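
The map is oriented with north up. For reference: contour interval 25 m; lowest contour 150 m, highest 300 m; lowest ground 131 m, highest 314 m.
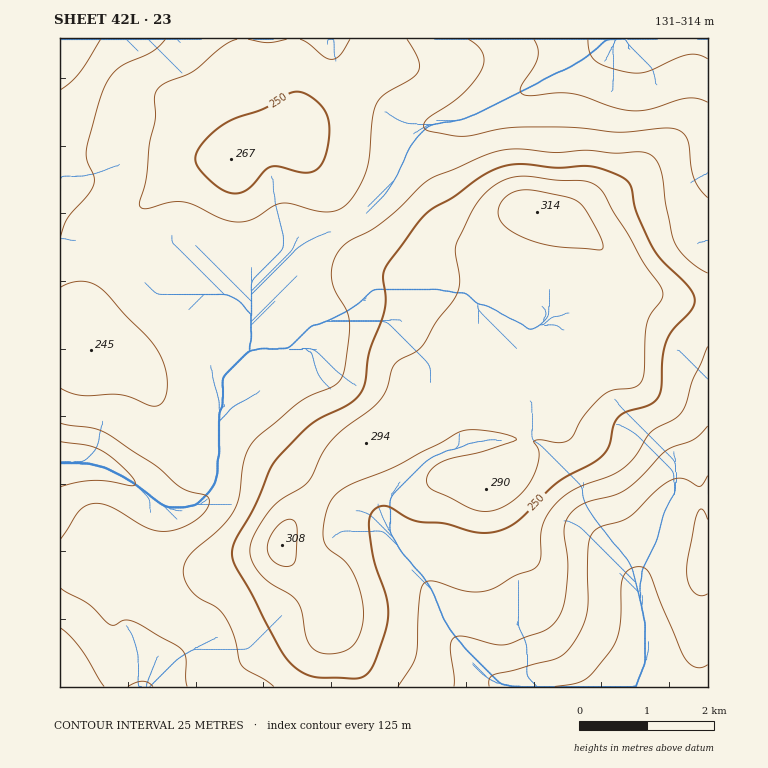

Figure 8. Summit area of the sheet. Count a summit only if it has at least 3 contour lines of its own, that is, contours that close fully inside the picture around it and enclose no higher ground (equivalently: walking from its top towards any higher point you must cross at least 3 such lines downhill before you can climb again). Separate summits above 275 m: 1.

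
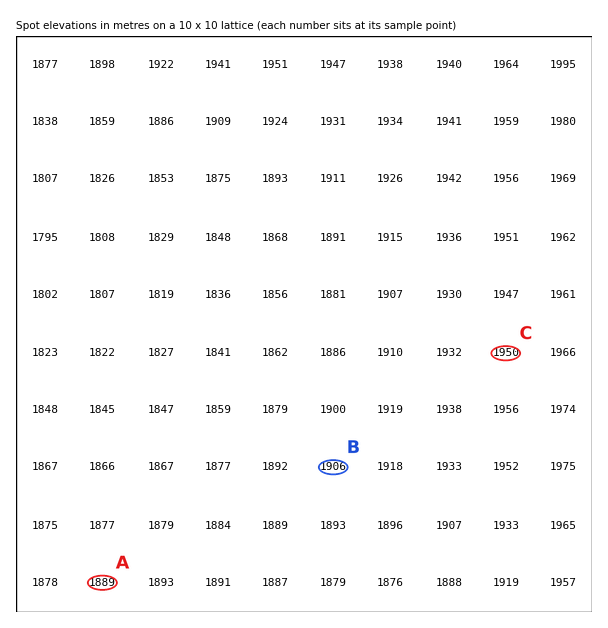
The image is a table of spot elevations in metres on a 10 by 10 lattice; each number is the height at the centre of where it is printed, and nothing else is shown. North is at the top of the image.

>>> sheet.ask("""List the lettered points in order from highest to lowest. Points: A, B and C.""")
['C', 'B', 'A']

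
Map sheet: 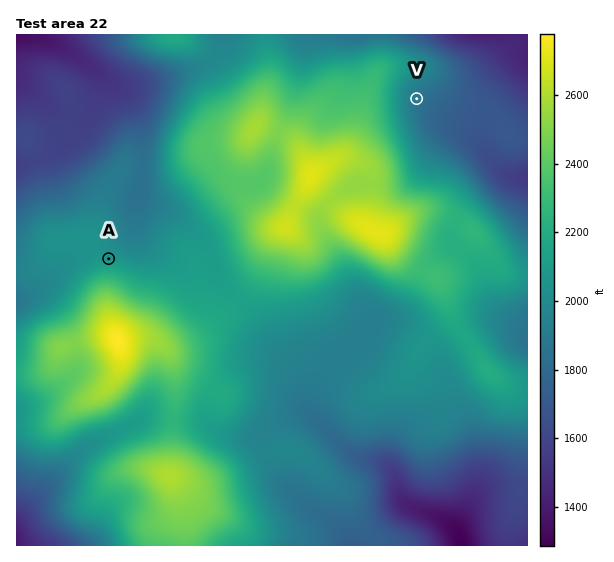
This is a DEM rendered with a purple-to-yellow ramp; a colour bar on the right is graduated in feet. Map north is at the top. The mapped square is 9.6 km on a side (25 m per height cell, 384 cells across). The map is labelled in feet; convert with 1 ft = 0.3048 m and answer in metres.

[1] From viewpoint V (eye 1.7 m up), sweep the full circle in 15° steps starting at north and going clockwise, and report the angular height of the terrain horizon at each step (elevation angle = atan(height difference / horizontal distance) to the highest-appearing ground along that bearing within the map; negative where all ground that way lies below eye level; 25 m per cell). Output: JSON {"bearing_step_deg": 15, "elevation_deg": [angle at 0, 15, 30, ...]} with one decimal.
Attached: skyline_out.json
{"bearing_step_deg": 15, "elevation_deg": [4.4, 3.0, 1.4, -0.3, -1.8, -2.8, -2.4, -1.8, -1.8, -1.1, 1.7, 3.4, 5.0, 5.9, 8.2, 8.7, 9.2, 9.7, 9.9, 9.6, 9.0, 8.0, 6.7, 5.5]}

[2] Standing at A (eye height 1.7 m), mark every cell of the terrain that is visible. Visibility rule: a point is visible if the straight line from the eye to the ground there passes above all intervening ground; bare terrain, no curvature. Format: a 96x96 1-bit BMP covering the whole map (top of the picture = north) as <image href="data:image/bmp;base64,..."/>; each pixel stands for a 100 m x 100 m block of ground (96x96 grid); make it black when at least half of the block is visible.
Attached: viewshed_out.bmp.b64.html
<image width="96" height="96" href="data:image/bmp;base64,Qk2+BAAAAAAAAD4AAAAoAAAAYAAAAGAAAAABAAEAAAAAAIAEAAATCwAAEwsAAAIAAAAAAAAA////AAAAAAAAAAAAAAAAAAAAAAAAAAAAAAAAAAAAAAAAAAAAAAAAAAAAAAAAAAAAAAAAAAAAAAAAAAAAAAAAAAAAAAAAAAAAAAAAAAAAAAAAAAAAAAAAAAAAAAAAAAAAAAAAAAAAAAAAAAAAAAAAAAAAAAAAAAAAAAAAAAAAAAAAAAAAAAAAAAAAAAAAAAAAAAAAAAAAAAAAAAAAAAAAAAAAAAAAAAAAAAAAAAAAAAAAAAAAAAAAAAAAAAAAAAAAAAAAAAAAAAAAAAAAAAAAAAAAAAAAAAAAAAAAAAAAAAAAAAAAAAAAAAAAAAAAAAAAAAAAAAAAAAAAAAAAAAAAAAAAAAAAAAAAAAAAAAAAAAAAAAAAAAAAAAAAAAAAAAAAAAAAAAAAAAAAAAAAAAAAAAAAAAAAAAAAAAAAAAAAAAAAAAAAAAAAAAAAAAAAAAAAAAAAAAAAAAAAAAAAAAAAAAAAAAAAAAAAAAAAAAAAAAAAAAAAAAAAAAAAAAAAAAAAAAAAAAAAAAAAAAAAAAAAAAAAAAAAAAAAAAAAAAAAAAAAAAAAAAAAAAAAAAAAAAAAAAAAAAAAAAAAAAAAAAAAAAAAAAAAAAAAAAAAAAAAAAAAAAAAAAAAAAAAAAAAAAAAAAAAAAAAAAAAAAAAAAAAAAAAAAAAAAAAAAAAAAAAAAAAAAAAAAAAAAAAAAAAAAAAAAAAAAAAAAAAAAAAAAAAAAAAAAAAAAAAAAAAAAAAAAAAAAAAAAAAAAAAAAAAAOAAABgAAAAAAAAAAeAAADwAAAAAAAAAAeAAwHwAAAAAAAAAAeA/wP4AAAAAAAAAAfB/gP4QAAAAAAAAAOD/gf44AAAAAAAAAOH/gf84AAAAAAAD/+P/g//4AAAAAAAD////A//wAAAAAAAB////B//AAAAAAAAB////D//AAAAAAAAAD//+P//AAAAAAAAAA/////+AAAAAAAAAAP////+AAAAAAAAAAD////+AAAAAAAAAAD/////AAAAAAAAAAD////PgAAAAAAAAAH///8DwAAAAAAAAAH///4B4AAAAAAAAAP///wA8AAAAAAAAAP///wA8AAAAAAAAAH///gA+AAAAAAAAAD///AA+AAAAAAAAAB//+AAcAAAAAAAAAA//8OAcAAAAAAAAAAP/4fAcAAAAAAAAAAH/wfA4AAAAAAAAAAD/wfAYAAAAAAAAAAD/gfAQAAAAAAAAAAB/AeAAAAAAAAAAAAB+AOAAAAAAAAAAAAB4AOAAAAAAAAAAAAA4AAAAAAAAAAAAAAA4AAAAAAAAAAAAAAA8AAAAAAAAAAAAAAA8AAAAAAAAAAAAAAA+AAAAAAAAAAAAAAA+AAAAAAAAAAAAAAA+AAAAAAAAAAAAAAA/AAAAAAAAAAAAAAA/AAAAAAAAAAAAAAA/gAAAAAAAAAAAAAB/wAAAAAAAAAAAAAH/4AAAAAAAAAAAAAf/4AAAAAAAAAAAAD//8AAAAAAAAAAAAP//4AAAAAAAAAAAA///wAAAAAAAAAAAB//8AAAAAAAAAAA="/>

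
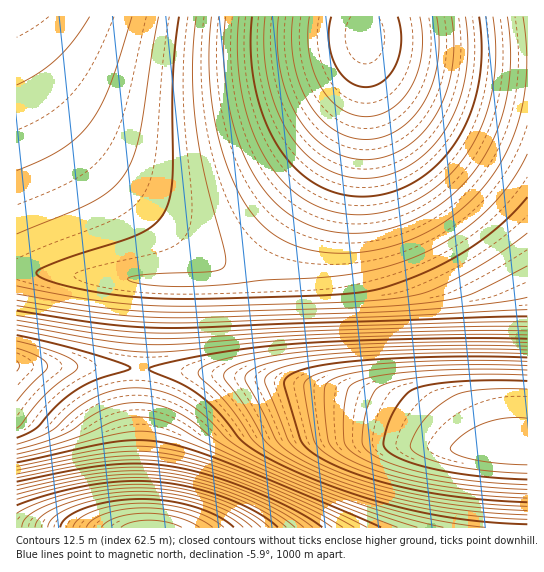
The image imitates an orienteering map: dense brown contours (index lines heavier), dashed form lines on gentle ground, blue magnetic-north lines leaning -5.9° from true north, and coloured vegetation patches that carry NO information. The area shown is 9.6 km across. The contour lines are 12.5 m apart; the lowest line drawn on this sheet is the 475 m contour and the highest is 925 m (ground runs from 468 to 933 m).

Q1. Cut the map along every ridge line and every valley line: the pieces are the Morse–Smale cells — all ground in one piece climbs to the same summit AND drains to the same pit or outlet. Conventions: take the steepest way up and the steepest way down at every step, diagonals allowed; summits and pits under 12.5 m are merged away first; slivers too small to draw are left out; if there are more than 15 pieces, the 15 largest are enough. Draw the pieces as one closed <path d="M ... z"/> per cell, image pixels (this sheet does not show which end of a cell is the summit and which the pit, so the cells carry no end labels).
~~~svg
<path d="M527 16l-162 0 0 34-6 36-10 25-29 54-85 112-8 3-82 1-5 86 3 2 40 2 66 6 90 14 27 8 31 14 54 35 76 4z"/><path d="M363 16l-346 0-1 255 122 9 89 0 8-3 77-100 23-36 14-30 10-25 5-24 1-29z"/><path d="M142 368l-2 1-1 6 0 144 3 9 386-1-1-75-76-4-54-35-31-14-27-8-90-14z"/><path d="M27 365l-11 1 0 161 125 1-2-9 1-150z"/><path d="M35 272l-19 1 1 92 123 2 5-87z"/>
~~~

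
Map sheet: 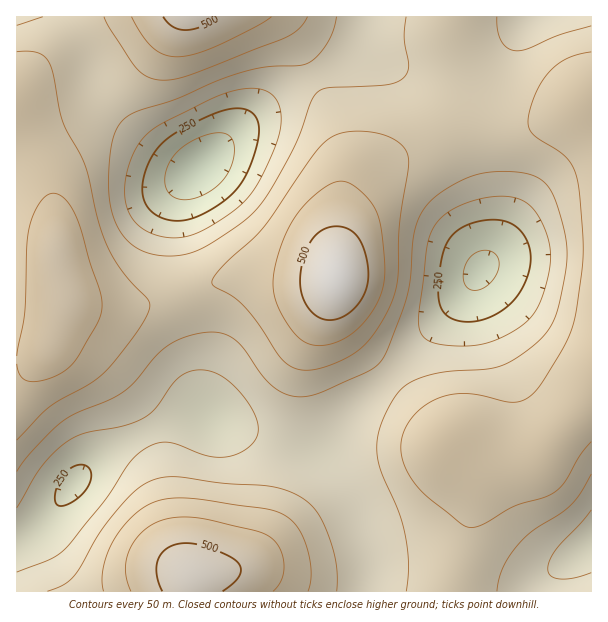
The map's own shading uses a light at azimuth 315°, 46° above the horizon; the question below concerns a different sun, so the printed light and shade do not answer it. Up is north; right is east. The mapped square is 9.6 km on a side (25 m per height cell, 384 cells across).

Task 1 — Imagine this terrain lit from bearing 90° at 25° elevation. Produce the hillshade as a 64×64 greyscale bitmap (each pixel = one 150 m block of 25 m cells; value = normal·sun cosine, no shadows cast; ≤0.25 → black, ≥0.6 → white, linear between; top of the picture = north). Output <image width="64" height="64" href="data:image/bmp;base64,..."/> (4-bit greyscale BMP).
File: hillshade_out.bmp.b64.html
<image width="64" height="64" href="data:image/bmp;base64,Qk12CAAAAAAAAHYAAAAoAAAAQAAAAEAAAAABAAQAAAAAAAAIAAATCwAAEwsAABAAAAAAAAAAAAAAABEREQAiIiIAMzMzAERERABVVVUAZmZmAHd3dwCIiIgAmZmZAKqqqgC7u7sAzMzMAN3d3QDu7u4A////AGZmZlVDMzNEVniJmZqqq7u8u7qHZURFVniqu6qYh3dmZmZlRDMzM0RWd4iZmaqru8zLupdlRERWeJq7uqmYh3ZmZlVDIiIzRVZ3iImZqru8zMu6l2VERFZ4mru6qpmId3ZmVDIhIjNFZneIiZmau7zMy7qXZUREVniaqqqqqZiHd2ZUMhESI0VmeIiImZqrvMzLqYdlREVWeImqqqqqmYiIdlQyEREjRWZ4iIiJmau8zLuph2VUVVZ3iZqqqqqqmZiHVDIRESNFZniImYiZqrvMu6mHZVRVVmeImaqqqqqqqYdlQyERI0VmeIiYiImau7u6mHZVRFVmZ3iZmaqqq7u6mHZDIREjRWZ4iIiIiJmru6qYdlREVWZneImZmZqru7uph1QyEiNFZ3iIiIiImaqqqZh2VERFZmd4iJmZmrvMzLqYZDIiI0VneIiIiIiJmqmZh2VUREVmZ3eIiIiavM3cy6h1QyI0Vmd4iIiIiImZmYh3ZUQ0RWZ3eIiIiJq83d3LqYZDMzRWd4iIiHd4iJmYh3ZVQzNFZ3d4iId4irzd3cy6h1RERVZ3iIiHd3iIiIh3ZlQzM0VneIiId3eJvM3MzLqXZVVVZniIiHd3d4iIiHZlVDMzRWeIiIh3d4mrzMzMuph2ZmZneImId2Z3eIiHdmVDMiNFZ4iIiHd3iaq7zMy7mHd3d3d4iYh2Zmd4iId2ZUMyI0VniIiId3d4mqu7zLupiHd3d4iZmHZlZneIh3dlRDMzRWeIiIiHd3eJqru8u6mIiIiIiJmIdlVWZ3iIh3ZUMzNFZ3iJmId2Z3iZqru6qZmZmYiZmYh2VVVmd4iIdlVDM0VWeImYh3Zmd4iaq6qpmZmZmZmZh3ZVVVZ3iIiHZURERVZ3iJiHdmZneImaqqqZmaqqmZmHZlVFVmeImYh2VURVVneIiIdmVWZ3iJmaqqqqqqqpmIdlVERVZ4mZmIdmVVVmd4iId2ZVVmZ3iJqqqqqquqmYd2VUREVniZmZiHdmZmZ3d3d2ZVVVVmZ4mqqqqqu7qZh3ZVRERVeImamZiId3Z3d3dmZVVVVVVniZqqqqq7upmHdlVENEVniZqqqpmId3d3dmZVVERERVZ4mqqqqquqmYh2ZUQzRVeJmru7qpiId3d2ZVVERERFVniaqqqqqqqZiHdlRDNEVniavMzLqZiId2ZVVEQzMzRWeJmqqqqqqZmId2VEMzRFaJq83dy6qYh3ZlVUQzMzNFVniaqqqqmZmYiHZUQzNEVnmrze7cy6mIdmVVRDIiI0RWeJmqqqmZmIiIdlVDMzRFeKve7u3cuph2VVRDIhEiRFZ4iau6qZiIiIh2ZUQzNEVoq97//u3LqXZVREMhESJEVneJq7qpiIiIh3ZlRDMzRWib3v///ty5hlVEMyEREjRWeJq7uqmId3d3dmVUMzNFZ5vO////7bqHZUMyEQARNFZ4mru6qYd3d3d2ZVRDM0Rnm87////typdlQzIRABEzVniau7upiHd2ZmZmVEMzNGebze///+3Kl2VDMhEAASNGeavMu6mId2ZlVmZUQzM0Z5rN7///7cuYZUQyEQAAI0Z5q8zLqpiHZVVVVVRDM0Vnms3v///ty5h2VDIRAAAjRnm8zcy6mYdlRERVVEMzRWeave7//u3KmHZUMhEAACNGibzd3Muph2VDM0REMzNFZ4q83v/u3LqYdlQyIRERM1aJvN7ty6qXZUMzMzMzM0Vniazd7u3cuph3ZUMhERE0Vom83u7cuphlQzIiIiI0RWeJq83d3cuqmIdlQyISIkRWibze7t3LqHZDMiIRIjNFZ4mqvMzMu6qYh2ZUMiIjRWeJvN7u7cuphlQyERERI0VniZq7u7u6qZiHdlQzMzNVZ4m83u7t3LqHVDIRABEjRWeJmqqqqqqpmIh2ZUMzNFVnibzd7u3cuphlMhAAASNFZ4iZqqqqqpmYiHdlVEREVneJq83e7d3LqHVCEAABEjRniJmZmZmZmZiId2ZVRERmeJmrzN3d3cypdkMhAAESNFZ4mZmYiJmZiId3dmVVVWd4mqu8zN3dzLqGUyERERI0VniJmYiIiIiId3d2ZlVVd4maqru8zMzMupdkMhEREjRWeIiIiIiIiIh3d3ZmZmaIiZqqqqu7zMu6mHVDIhEiNFZ3iIiIiIiIiHd3ZmZmZ4iZqqqqqqq7u7uphlQyIiI0Vnd4iId3eIiId3ZmZmZ3mZqqqZmZmqqqu6qYZUMiI0Vmd3d3d3d3iIh3dmVVZneZqqqpmIiJmZqruph2VDMzRWd3d3d3d3d4iHd2ZVVWd5mquqmId3iImaq6qYdlQ0RWZ3d3d3d3d3iId3ZVVVZ3mau6qYd3d3iJqqqph2ZURWZ3d3d3d2Z3eIh3dlVFVneZq7uph2ZmZ4iaqqmYd2ZmZ3d3d3d2Zmd3iHd2VUVWd4mquqmGZVVWeJmqqpmHd3d4iId3d2ZmZ3iIh3ZlVVZniJqqqXZURFZniZqqmZiHeIiIh3d3ZmZneIiId2VVVmeImaqYdlRERWeJmaqpmYiImZiId3ZmZmd4iJiHZVVWZneJmZh1RDNEVniZqqqZmZmZmYh3dmVWZ3iZmZh2VVZmd3iIh2VDMzRWeJmqqqmZmqqqmIdmVVVneJmqmHZmZmZmd3d2VUMzNFZ4mZqqqqqqu7qph2ZVVWd4mqqph2ZmZmZmd2VUMzM0VniJmZqqqqu7u6mHZVRFVniau6mYd2Zm"/>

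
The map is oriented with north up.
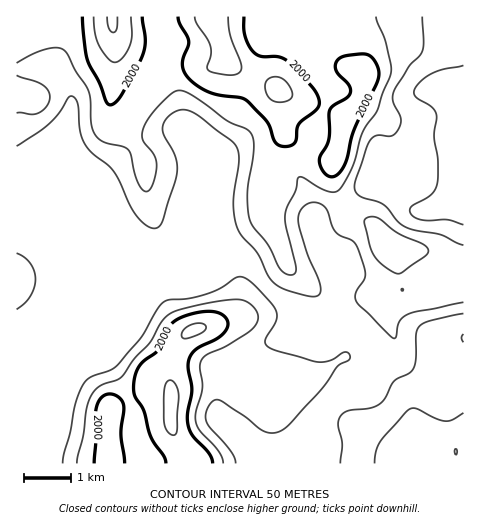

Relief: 1790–2110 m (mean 1920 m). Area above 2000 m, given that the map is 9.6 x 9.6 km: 11.7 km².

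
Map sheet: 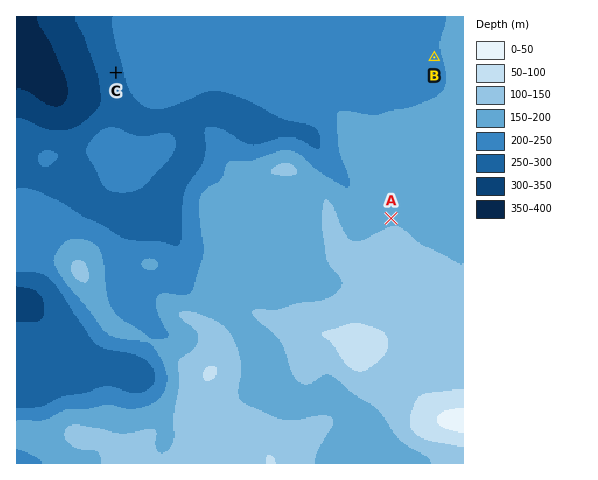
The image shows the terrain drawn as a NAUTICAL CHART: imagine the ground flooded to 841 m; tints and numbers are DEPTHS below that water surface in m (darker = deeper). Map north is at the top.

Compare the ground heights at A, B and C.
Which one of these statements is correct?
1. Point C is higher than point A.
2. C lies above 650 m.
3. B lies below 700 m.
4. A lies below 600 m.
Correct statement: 3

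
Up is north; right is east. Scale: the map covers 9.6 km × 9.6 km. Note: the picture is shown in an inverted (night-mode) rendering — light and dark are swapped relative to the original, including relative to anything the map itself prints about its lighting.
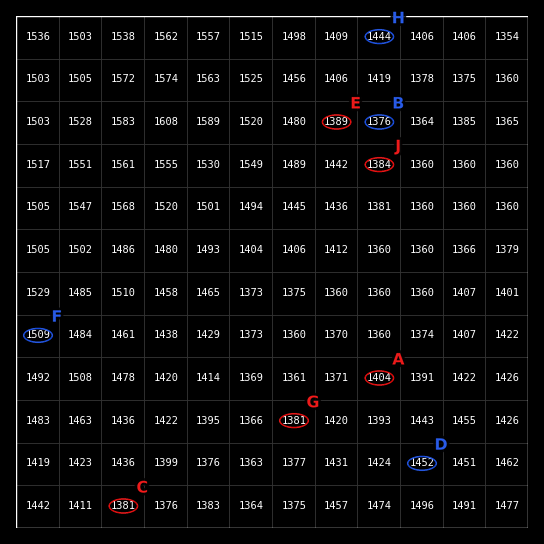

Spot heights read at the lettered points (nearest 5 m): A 1405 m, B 1375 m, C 1380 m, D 1450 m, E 1390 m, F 1510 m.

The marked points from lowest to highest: G J H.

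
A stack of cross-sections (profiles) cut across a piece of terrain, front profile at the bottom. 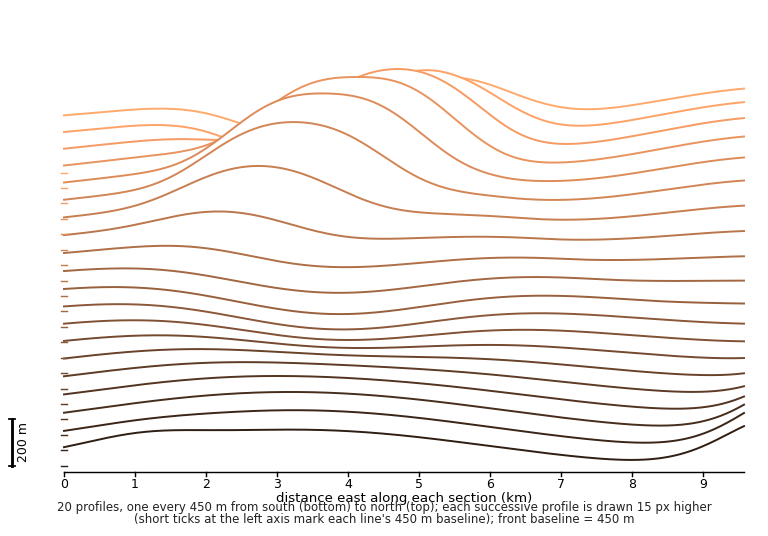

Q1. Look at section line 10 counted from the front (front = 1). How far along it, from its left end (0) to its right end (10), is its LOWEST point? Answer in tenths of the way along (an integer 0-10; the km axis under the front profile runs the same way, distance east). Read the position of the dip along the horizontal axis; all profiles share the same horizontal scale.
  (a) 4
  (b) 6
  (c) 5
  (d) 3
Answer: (a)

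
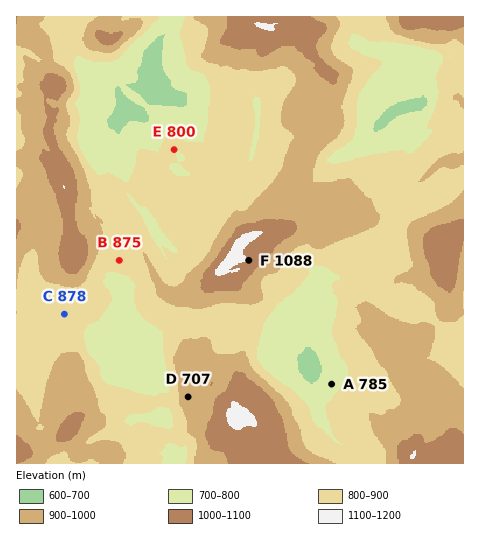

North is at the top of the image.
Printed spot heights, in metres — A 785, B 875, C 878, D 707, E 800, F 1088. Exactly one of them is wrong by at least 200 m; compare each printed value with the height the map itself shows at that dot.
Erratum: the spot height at D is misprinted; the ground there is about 957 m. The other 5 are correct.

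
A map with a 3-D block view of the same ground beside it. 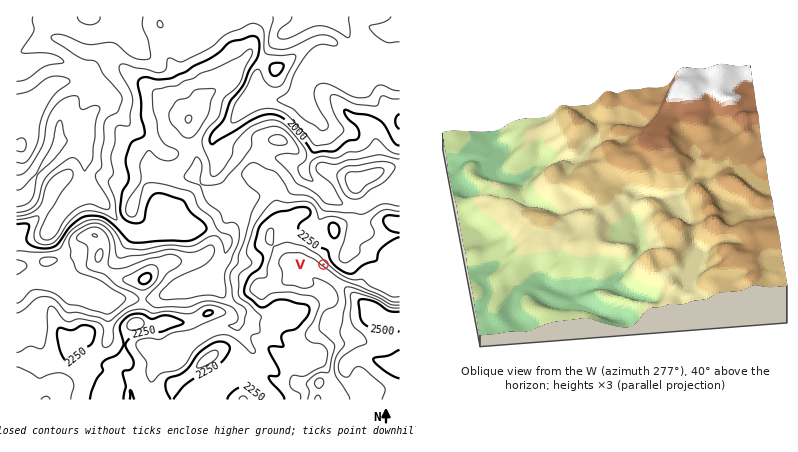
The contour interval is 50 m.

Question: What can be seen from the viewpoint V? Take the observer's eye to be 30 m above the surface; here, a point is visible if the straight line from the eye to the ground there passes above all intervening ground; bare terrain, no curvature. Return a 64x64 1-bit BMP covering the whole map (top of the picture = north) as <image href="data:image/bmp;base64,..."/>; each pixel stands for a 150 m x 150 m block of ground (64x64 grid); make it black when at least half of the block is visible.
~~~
<image width="64" height="64" href="data:image/bmp;base64,Qk0+AgAAAAAAAD4AAAAoAAAAQAAAAEAAAAABAAEAAAAAAAACAAATCwAAEwsAAAIAAAAAAAAA////AAAAAAAAAAAAAAAAAAAAAAAAAAAAAAAAAAAAAAAAAAAAAAAAAAAAAAAAAAAAAAAAAAAABAAAAAAAAAAGAAAAAAAAAAOAAAAAAAAAA4AAAAAAAAAAAAAAAAAAAAAAAAAAAAAAAgAAAAAAAAADAAAAAAAAAAMAAAAAAAAAA4EAAAAAAAADgQAAAAAAAAP5AAAAAAAAA/8AAAAAAAAD/wAAAAAAAAfPAAAAAAAAB+8AAAAAAAAf/wAAAAAAAD//AAAAAAAA//8AAAAAAAD//wAAAAAAAP//AAAAAAAA//8AAAAAAAf//wAAAAAAP///AAAAAAAf8f8AAAAAAAPg/AAAAAAAAMA4AAAAAAAAAHgAAAAAAAAA+AAAAAAAAAH+AAAAAAAAA/8AAAAAAAAf/wAAAAAAAD4fAAAAAAAAcAEAAAAAAAAAAAAAAAAAAAAAAAAAAAABgAAAAAAAAA4AAAAAAAAAOAAAAAAAAAAAAAAAAAAcAAAAAAAAAA4AAAAAAAAAB4AAAAAAAAADgAACAAAAAAPAAAQAAAAAAcABCAAAAAAA8AGAAAAAAAB4A4AAAAAAADwPgAAAAAAADB+AAAAAAAAEH8AAAAAAAAIH+AAAAAAAAwP8AAAAAAABgf+AAAAAAACAf8AAAAAAAIAB4AAAAAAAAAHwAAAAAAAAAfgAAAAAAAAB+A=="/>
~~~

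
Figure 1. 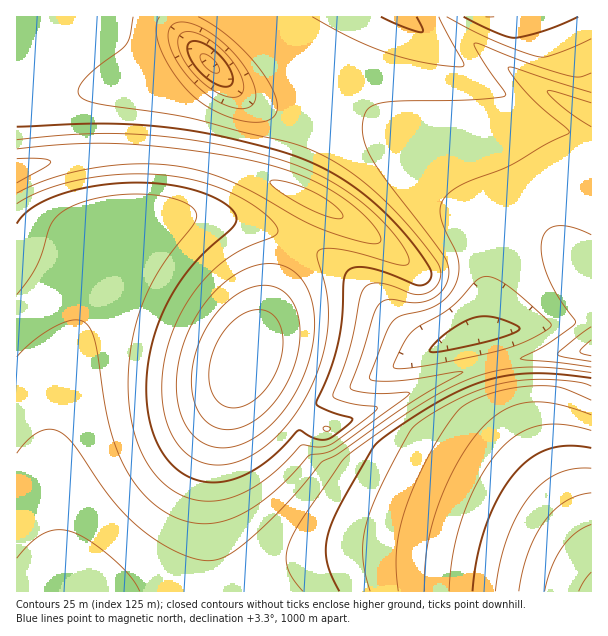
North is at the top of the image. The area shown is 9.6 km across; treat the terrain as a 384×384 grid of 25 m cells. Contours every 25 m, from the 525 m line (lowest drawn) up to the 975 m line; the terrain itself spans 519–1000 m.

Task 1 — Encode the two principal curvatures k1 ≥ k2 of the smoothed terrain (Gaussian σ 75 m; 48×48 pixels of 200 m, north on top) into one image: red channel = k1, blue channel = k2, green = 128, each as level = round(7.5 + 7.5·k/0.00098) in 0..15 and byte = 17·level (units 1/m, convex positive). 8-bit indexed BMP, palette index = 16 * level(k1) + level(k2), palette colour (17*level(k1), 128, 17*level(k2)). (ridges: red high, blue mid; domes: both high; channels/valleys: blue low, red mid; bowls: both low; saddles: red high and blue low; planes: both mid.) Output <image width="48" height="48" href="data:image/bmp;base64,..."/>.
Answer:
<image width="48" height="48" href="data:image/bmp;base64,Qk02DQAAAAAAADYEAAAoAAAAMAAAADAAAAABAAgAAAAAAAAJAAATCwAAEwsAAAABAAAAAAAAAIAAABGAAAAigAAAM4AAAESAAABVgAAAZoAAAHeAAACIgAAAmYAAAKqAAAC7gAAAzIAAAN2AAADugAAA/4AAAACAEQARgBEAIoARADOAEQBEgBEAVYARAGaAEQB3gBEAiIARAJmAEQCqgBEAu4ARAMyAEQDdgBEA7oARAP+AEQAAgCIAEYAiACKAIgAzgCIARIAiAFWAIgBmgCIAd4AiAIiAIgCZgCIAqoAiALuAIgDMgCIA3YAiAO6AIgD/gCIAAIAzABGAMwAigDMAM4AzAESAMwBVgDMAZoAzAHeAMwCIgDMAmYAzAKqAMwC7gDMAzIAzAN2AMwDugDMA/4AzAACARAARgEQAIoBEADOARABEgEQAVYBEAGaARAB3gEQAiIBEAJmARACqgEQAu4BEAMyARADdgEQA7oBEAP+ARAAAgFUAEYBVACKAVQAzgFUARIBVAFWAVQBmgFUAd4BVAIiAVQCZgFUAqoBVALuAVQDMgFUA3YBVAO6AVQD/gFUAAIBmABGAZgAigGYAM4BmAESAZgBVgGYAZoBmAHeAZgCIgGYAmYBmAKqAZgC7gGYAzIBmAN2AZgDugGYA/4BmAACAdwARgHcAIoB3ADOAdwBEgHcAVYB3AGaAdwB3gHcAiIB3AJmAdwCqgHcAu4B3AMyAdwDdgHcA7oB3AP+AdwAAgIgAEYCIACKAiAAzgIgARICIAFWAiABmgIgAd4CIAIiAiACZgIgAqoCIALuAiADMgIgA3YCIAO6AiAD/gIgAAICZABGAmQAigJkAM4CZAESAmQBVgJkAZoCZAHeAmQCIgJkAmYCZAKqAmQC7gJkAzICZAN2AmQDugJkA/4CZAACAqgARgKoAIoCqADOAqgBEgKoAVYCqAGaAqgB3gKoAiICqAJmAqgCqgKoAu4CqAMyAqgDdgKoA7oCqAP+AqgAAgLsAEYC7ACKAuwAzgLsARIC7AFWAuwBmgLsAd4C7AIiAuwCZgLsAqoC7ALuAuwDMgLsA3YC7AO6AuwD/gLsAAIDMABGAzAAigMwAM4DMAESAzABVgMwAZoDMAHeAzACIgMwAmYDMAKqAzAC7gMwAzIDMAN2AzADugMwA/4DMAACA3QARgN0AIoDdADOA3QBEgN0AVYDdAGaA3QB3gN0AiIDdAJmA3QCqgN0Au4DdAMyA3QDdgN0A7oDdAP+A3QAAgO4AEYDuACKA7gAzgO4ARIDuAFWA7gBmgO4Ad4DuAIiA7gCZgO4AqoDuALuA7gDMgO4A3YDuAO6A7gD/gO4AAID/ABGA/wAigP8AM4D/AESA/wBVgP8AZoD/AHeA/wCIgP8AmYD/AKqA/wC7gP8AzID/AN2A/wDugP8A/4D/AIeHd3d3d3d3d3d3h4eHh4eHh4eHh4eHh4eHh4eHh4eHh4eHh4eHh4d3d3d3d3d3d4eHd3d3d3d3d3d3h4eHh4eHh4eHh4eHh4eHh4eHh4eHh4eHh4eHh4d3d3d3d3d3d4eHd3d3d3d3d3eHh4eHh4eHh4eHh4eHh4eHh4eHh4eHh4eHh4eHh4d3d3d3d3d3d4eHh3d3d3d3d4eHh4eHh4eHh4eHh4eHh4eHh4eHh4eHh4eHh4eHh4d3d3d3d3d3d4eHh4d3d3eHh4eHh4eHh4eHh4eHh4eHh4eHh4eHh4eHh4eHh4eHh4d3d3d3d3d3d4eHh4eHh4eHh4eHh4eHh4eHh4eHh4eHh4eHd3d3h4eHh4eHh4eHh4d3d3d3d3d3d4eHh4eHh4eHh4eHh4eHh4eHh4eHh4eHh4eHh3d3h4eHh4eHh4eHh4eHd3d3d3d3d4eHh4eHh4eHh4eHh4eHh4eHh4eHh4eHh4eHh4d3d4eHh4eHh4eHh4eHd3d3d3d3d4eHh4eHh4eHh4eHh4eHh4eHh4eHh4eHh4eHh4eHd3eHh4eHh4eHh4eHd3d3d3d3d4eHh4eHh4eHh4eHh4eHh4eHh4eHh4eHh4eHh4eHh3d3h4eHh4eHh4eHh3d3d3d3d4eHh4eHh4eHh4eHh4eHh4eHh4eHh4eHh3aEhIV3h3d3d3eHh4eHh4eHh4d3d3d3d3eHh4eHh4eHh4eHh4eHh4iIiIiIh4eHdoOklINzdXd3d3d3h4eHh4eHh4d3d3d3d3d3h4eHh4eHh4eHh4eHiIiIiIiIiIeHg6XJqId1c3N1d3d3h4eHh4eHh4eHd3d3d3d3h4eHh4eHh4eHh4eIiIiYmJiIiIiHk7f6+teXh3Vzc3R2d4eHh4eHh4eHh4eHd3d3d4eHh4eHh4eHh4eIiIiYmJiYiIiHhLW4uPf356eHdnRzdHZ3h4eHh4eHh4eHh3d3d4eHh4eHh4eHh4eIiIiYmJiYiIiIhpODhoen5/f3p4d2dHNzdHZ3d3eHh4eHh3d3d3eHh4eHh4eHh4eIiIiYmJiYmIiIiIeFc3N1h5fn9/fHl3d2dHNzc3R0dXV2dnd3d3eHh4eHh4eHh4eIiIiYmJiYmIiIiIiHh3Vzc3WHl8f39+enh4d2dnV0dHNzc3d3d3eHh4eHh4eHh4eIiIiImJiYmJiIiIiHh4eHdXNzdXeHt/f39/fXt6eXh4eHh3d3d3eHh4eHh4eHh4eHiIiImJiYmJiIiIiIh4eHh3d2c3J0doeXt9f39/f39/f36Hd3d4eHh4eHh4eHh4eHiIiIiJiYmJiYiIiIh4eHh4d3d3Z0cnN0dnaHh5enp8fX6Hd3d4eHh4eHh4eHh4eHiIiIiJiYmJiYiIiIh4eHh4d3d3d2dnV0c3Nzc3R1dXaHh3d3h4eHh4eHh4eHh4eHh4iIiIiYmJiYiIiIh4eHh4aGhoaGhnZ3d3d2dXV0dHODg4eHh4eHh4eHh4eHh4eHh4eIiIiYmJiYiIiHh4eHhoaFhZWVhYWGh4eHh4eHh4eHh4eHh4eHh4eHh4eHh4eHh4eIiIiIiJiYiIiHh4eGhnWFlqenppWFhoeHh4eHh4eIiIeHh4eHh4eHh4eHh4eHh4eHiIiIiIiIiIeHh4aGhXV2mLrKt5WFhoeHh4eHh4eIiIeHh4eHh4eHh4eHh4eHh4eHh4eIiIiHh4eHhoWFhXaXt9nKuKWFhoeHh4eHh4eHiIeHh4eHh4eHh4eHh4eHh4eHh4eHh4eHh4aGhYWFhpe318iop5WFhoeHh4eHh4eHh4eHh4eHh4eHh4eHh4eHh4eHh4eHh4eGhoWFhYaHp8fYyJiHhYWGh4eHh4eHh4eHh3d3d3d3d3d3d3d3d4eHh4eHh4eHhoaFhYWFhpeoyNi4mIeFhYaGh4eHh4eHh4eHh3Z3d3d3d3d3d3d3d3d3d3d2hoaGhYWFhYaHqLjYyLiXhoWFhnZ3h4eHh4eHh4eHh3V2dnZ2dnZ2dnZ2dnZ2dnZ1dXWFhYWGh5i4yNjIqIeGhYWGdnd3h4eHh4eHh4eHh3Z1dXV1dXV1dXV1dXV1dXV1dXV2h4eouMjYyLiYh4WFhYaGd3eHh4eHh4eHh4eHh4eHdnZ2dXV1dXV1dXV1dnZ2h4eXp8jI2Mi4mIeGhYWFhoeHh4eHh4eHh4eHh4eHh8e3p5eXh4eHh4eHh4eHl5ent8fH2NjIuJiHhoWFhYaGh4eHh4eHh4eHh4eHh4eHh9fX18fHx7e3t7e3t7fHx8fX19fIuKiYh4aFhYWFhoeHh4eHh4eHh4eHh4eHh4eHh6e3x8fX19fX19fX19fXx8fIuKiYh4eGhYWFhYaGh4eHh4eHh3d3d3eHh4eHh4eHh4aHh5eYqKioqLioqKiomJeHh4eGhoWFhYWGhoeHh4eHh4d3d3d3d3eHh4eHh4eXp3WFhYaGhoaHh4eHh4aGhoaGhnZ2hYWGhoaHh4eHh4eHh4d3d3d3h4eHh4eHl6e3l3Z1hYWFhYWFhYWFhYWFhoaHh4aFhYaGh4eHh4eHh4eHh4eHh4eHh4eHh4ent5eGdHd2dnZ2hoaGhoaGhoaGl6enhoSEhZaHh4eHh4eHh4eHh4eHh4eHh4eHp7enhnNwcXd3d3d3d3d3d3eHh4eXt7eWg4KElpeHh4eHh4eHh4eHh4eHh4eHh5e3p4d0cHGFh3d3d3d3d3d3d4eHh6e3t5ZycHKVp5eHh4eHh4eHh4eHh4eHh4eHp7eXhXFxhYent4d3d3d3d3d3d4eHl7e3lmJgYIWnp5eHh3eHh4eHh4eHh4eHh4e3p4dzcIOHp7enh4eHh3d3d3d3h4eXp7eWYmBgdbe3p4eHd3eHh4eHh4eHh4eHmLiXhnGBhpe4p4eHh4eHh4d3d3eHh4eXp6aDcGB1t8enl4eHd4eHh4eHh4eHh4eouJeEgIOHqLiXh4eHh4eHh4eHd4eHh4eXlpSCcoW3x7eXh4d3h4eHh4eHh4eHh6i4h4OAhZe4qIeHh4eHh4eHh4eHh4eHh4eXloSElae3p5eHh3eHh4eHh4eHh4eHqLiHgoGGqLiYh4eHh4eHhw=="/>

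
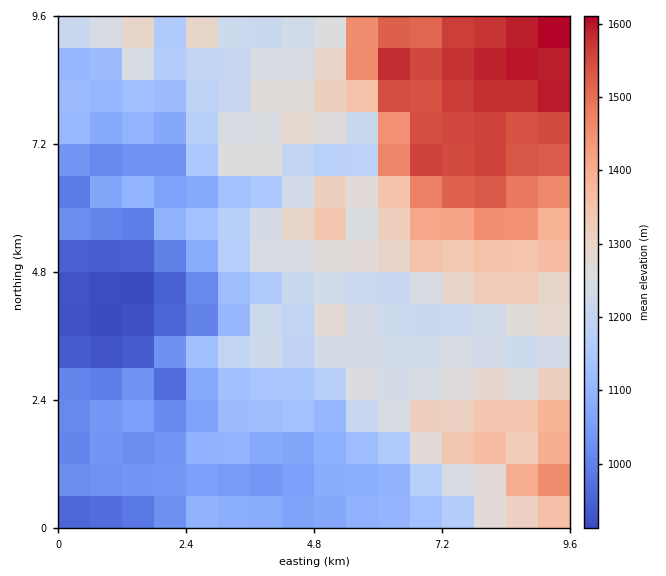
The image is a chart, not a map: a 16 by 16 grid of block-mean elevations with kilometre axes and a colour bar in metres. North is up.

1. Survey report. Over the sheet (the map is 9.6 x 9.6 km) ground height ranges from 880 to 1640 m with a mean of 1220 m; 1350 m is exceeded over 19.5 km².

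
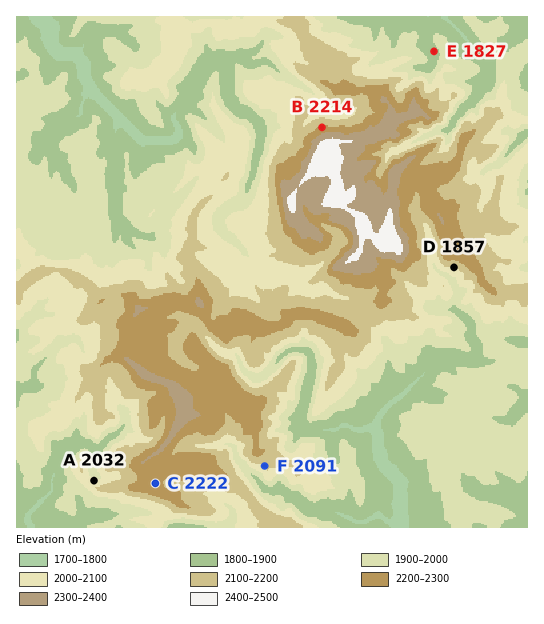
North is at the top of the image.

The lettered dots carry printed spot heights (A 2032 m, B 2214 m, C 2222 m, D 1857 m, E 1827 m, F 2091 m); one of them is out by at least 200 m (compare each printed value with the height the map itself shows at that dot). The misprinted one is D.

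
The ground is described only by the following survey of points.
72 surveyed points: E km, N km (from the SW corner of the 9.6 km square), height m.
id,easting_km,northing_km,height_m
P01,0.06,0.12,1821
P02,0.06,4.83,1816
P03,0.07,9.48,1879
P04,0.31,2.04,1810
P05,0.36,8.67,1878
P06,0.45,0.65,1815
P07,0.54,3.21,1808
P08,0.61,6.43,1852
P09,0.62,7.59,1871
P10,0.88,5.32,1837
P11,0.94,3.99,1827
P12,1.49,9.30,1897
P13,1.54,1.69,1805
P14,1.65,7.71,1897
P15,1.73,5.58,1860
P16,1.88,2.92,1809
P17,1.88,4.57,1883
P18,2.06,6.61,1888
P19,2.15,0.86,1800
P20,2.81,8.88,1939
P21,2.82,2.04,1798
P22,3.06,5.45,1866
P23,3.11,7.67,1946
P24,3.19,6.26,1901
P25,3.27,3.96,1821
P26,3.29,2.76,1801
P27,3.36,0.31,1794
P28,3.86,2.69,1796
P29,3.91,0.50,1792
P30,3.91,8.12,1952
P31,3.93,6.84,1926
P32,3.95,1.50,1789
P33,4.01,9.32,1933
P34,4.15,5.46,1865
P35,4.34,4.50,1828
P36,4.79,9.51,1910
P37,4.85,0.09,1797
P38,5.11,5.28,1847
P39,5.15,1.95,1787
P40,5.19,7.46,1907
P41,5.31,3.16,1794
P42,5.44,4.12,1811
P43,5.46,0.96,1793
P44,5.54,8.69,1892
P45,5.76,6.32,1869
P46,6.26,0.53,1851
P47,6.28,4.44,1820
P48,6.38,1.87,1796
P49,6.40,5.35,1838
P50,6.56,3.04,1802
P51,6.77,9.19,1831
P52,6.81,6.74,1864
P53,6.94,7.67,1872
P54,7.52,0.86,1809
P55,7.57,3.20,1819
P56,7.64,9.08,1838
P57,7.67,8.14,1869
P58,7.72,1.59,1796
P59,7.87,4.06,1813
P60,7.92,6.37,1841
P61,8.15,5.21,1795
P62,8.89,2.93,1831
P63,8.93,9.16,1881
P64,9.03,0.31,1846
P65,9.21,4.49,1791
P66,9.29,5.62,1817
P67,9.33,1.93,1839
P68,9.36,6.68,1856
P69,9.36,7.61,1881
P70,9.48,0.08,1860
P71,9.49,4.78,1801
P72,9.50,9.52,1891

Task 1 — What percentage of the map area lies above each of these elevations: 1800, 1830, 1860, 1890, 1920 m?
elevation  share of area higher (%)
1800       84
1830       52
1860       35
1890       15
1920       7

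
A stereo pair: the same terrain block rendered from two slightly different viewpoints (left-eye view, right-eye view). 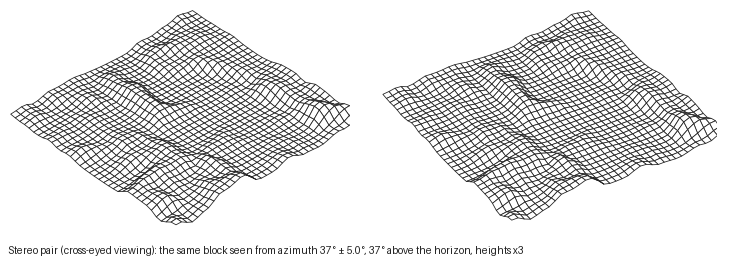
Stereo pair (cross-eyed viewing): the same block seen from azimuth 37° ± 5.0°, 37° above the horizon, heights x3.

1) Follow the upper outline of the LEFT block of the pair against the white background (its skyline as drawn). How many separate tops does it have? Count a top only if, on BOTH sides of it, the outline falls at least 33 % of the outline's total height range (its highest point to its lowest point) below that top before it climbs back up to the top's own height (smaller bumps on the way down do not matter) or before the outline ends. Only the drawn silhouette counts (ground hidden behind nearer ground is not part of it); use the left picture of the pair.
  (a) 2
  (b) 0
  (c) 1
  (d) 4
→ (c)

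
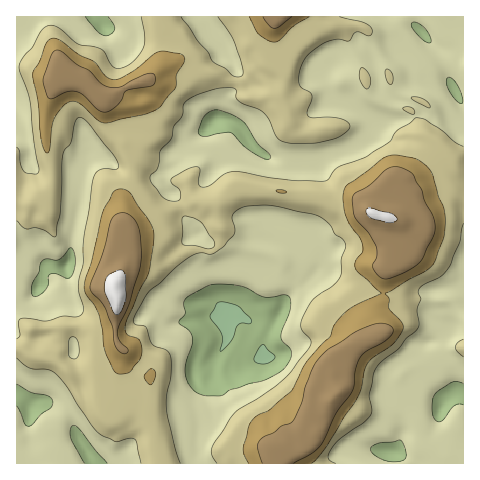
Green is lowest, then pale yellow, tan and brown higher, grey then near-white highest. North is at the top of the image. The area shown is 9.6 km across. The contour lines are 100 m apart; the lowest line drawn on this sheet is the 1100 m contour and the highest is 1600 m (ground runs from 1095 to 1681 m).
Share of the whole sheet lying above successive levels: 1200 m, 92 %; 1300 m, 51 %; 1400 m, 19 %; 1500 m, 10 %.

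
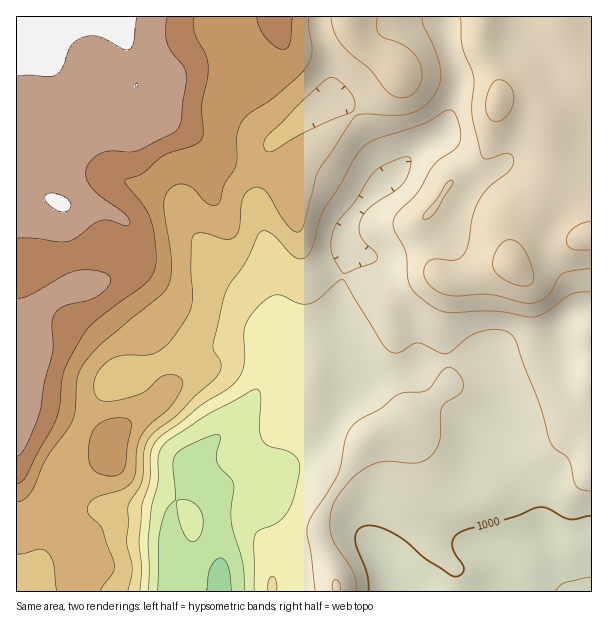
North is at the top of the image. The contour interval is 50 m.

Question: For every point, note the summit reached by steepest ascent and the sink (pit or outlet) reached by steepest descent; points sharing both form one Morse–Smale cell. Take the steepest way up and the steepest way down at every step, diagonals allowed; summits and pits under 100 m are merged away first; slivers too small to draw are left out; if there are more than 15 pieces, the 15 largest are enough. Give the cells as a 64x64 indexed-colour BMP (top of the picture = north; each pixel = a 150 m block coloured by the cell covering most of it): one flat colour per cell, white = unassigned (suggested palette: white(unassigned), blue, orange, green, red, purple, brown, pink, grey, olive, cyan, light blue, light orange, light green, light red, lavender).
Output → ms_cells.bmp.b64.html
<image width="64" height="64" href="data:image/bmp;base64,Qk12CAAAAAAAAHYAAAAoAAAAQAAAAEAAAAABAAQAAAAAAAAIAAATCwAAEwsAABAAAAAAAAAA////ALR3HwAOf/8ALKAsACgn1gC9Z5QAS1aMAMJ34wB/f38AIr28AM++FwDox64AeLv/AIrfmACWmP8A1bDFABERERERERERERERERERERERESIiIiIiIiIiIiIiIiIiERERERERERERERERERERERESIiIiIiIiIiIiIiIiIiIRERERERERERERERERERERERIiIiIiIiIiIiIiIiIiIhEREREREREREREREREREREREiIiIiIiIiIiIiIiIiIiEREREREREREREREREREREREiIiIiIiIiIiIiIiIiIiIRERERERERERERERERERERESIiIiIiIiIiIiIiIiIiIhERERERERERERERERERERERIiIiIiIiIiIiIiIiIiIiEREREREREREREREREREREREiIiIiIiIiIiIiIiIiIiIRERERERERERERERERERERESIiIiIiIiIiIiIiIiIiIhERERERERERERERERERERERIiIiIiIiIiIiIiIiIiIiERERERERERERERERERERERESIiIiIiIiIiIiIiIiIiIREREREREREREREREREREREREiIiIiIiIiIiIiIiIiIhERERERERERERERERERERERESIiIiIiIiIiIiIiIiIiEREREREREREREREREREREREREiIiIiIiIiIiIiIiIiIRERERERERERERERERERERERESIiIiIiIiIiIiIiIiIhEREREREREREREREREREREREREiIiIiIiIiIiIiIiIiERERERERERERERERERERERERERIiIiIiIiIiIiIiIiIRERERERERERERERERERERERERESIiIiIiIiIiIiIiIhERERERERERERERERERERERERERERIiIiIiIiIiIiIiERERERERERERERERERERERERERERERIiIiIiIiIiIiIRERERERERERERERERERERERERERERESIiIiIiIiIiIhEREREREREREREREREREREREREREREREiIiIiIiIiIiERERERERERERERERERERERERERERERERIiIiIiIiERIREREREREREREREREREREREREREREREREiIiIiIiERERERERERERERERERERERERERERERERERESIiIiIiIRERERERERERERERERERERERERERERERERERIiIiIiIREREREREREREREREREREREREREREREREREREiIiIiIhERERERERERERERERERERERERERERERERERESIiIiIiERERERERERERERERERERERERERERERERERERIiIiIiIREREREREREREREREREREREREREREREREREREiIiIiIhERERERERERERERERERERERERERERERERERESIiIiIhERERERERERERERERERERERERERERERERERERIiIiIiEREREREREREREREREREREREREREREREREREREiIiIiIRERERERERERERERERERERERERERERERERERESIiIiIhEREREREREREREREREREREREREREREREREREREiIiIiERERERERERERERERERERERERERERERERERERERESIiERERERERERERERERERERERERERERERERERERERERERERERERERERERERERERERERERERERERERERERERERERERERERERERERERERERERERERERERERERERERERERERERERERERERERERERERERERERERERERERERERERERERERERERERERERERERERERERERERERERERERERERERERERERERERERERERERERERERERERERERERERERERERERERERERERERERERERERERERERERERERERERERERERERERERERERERERERERERERERERERERERERERERERERERERERERERERERERERERERERERERERERERERERERERERERERERERERERERERERERERERERERERERERERERERERERERERERERERERERERERERERERERERERERERERERERERERERERERERERERERERERERERERERERERERERERERERERERERERERERERERERERERERERERERERERERERERERERERERERERERERERERERERERERERERERERERERERERERERERERERERERERERERERERERERERERERERERERERERERERERERERERERERERERERERERERERERERERERERERERERERERERERERERERERERERERERERERERERERERERERERERERERERERERERERERERERERERERERERERERERERERERERERERERERERERERERERERERERERERERERERERERERERERERERERERERERERERERERERERERERERERERERERERERERERERERERERERERERERERERERERERERERERERERERERERERERERERERERERERERERERERERERERERERERERERERERERERERERERERERERERERERERERERERERERERERERERERERERERERERERERERERERERERERERERERERERERERERERERERERERERERERERERERERERERERERERERERERERERERERERERERERERERERERERERERERERERERERERERERERERERERERERERERERERERERERERERERERERERERERERERERERERERERERERERERERERERERERERERERERER"/>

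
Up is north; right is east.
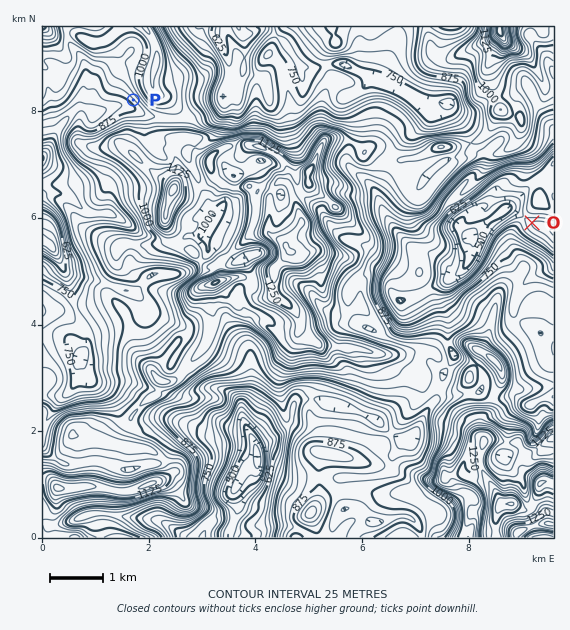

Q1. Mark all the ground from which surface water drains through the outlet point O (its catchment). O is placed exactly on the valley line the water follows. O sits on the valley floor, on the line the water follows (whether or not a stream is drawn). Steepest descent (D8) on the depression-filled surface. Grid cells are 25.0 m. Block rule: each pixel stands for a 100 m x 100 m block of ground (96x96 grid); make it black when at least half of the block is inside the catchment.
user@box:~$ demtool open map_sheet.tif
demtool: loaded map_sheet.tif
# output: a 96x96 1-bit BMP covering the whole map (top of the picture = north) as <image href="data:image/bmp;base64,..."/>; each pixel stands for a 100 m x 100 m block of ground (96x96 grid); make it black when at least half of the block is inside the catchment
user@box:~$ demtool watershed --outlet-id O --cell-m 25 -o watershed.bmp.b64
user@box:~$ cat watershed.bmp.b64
<image width="96" height="96" href="data:image/bmp;base64,Qk2+BAAAAAAAAD4AAAAoAAAAYAAAAGAAAAABAAEAAAAAAIAEAAATCwAAEwsAAAIAAAAAAAAA////AAAAAAAAAAAAAAAAAAAAAAAAAAAAAAAAAAAAAAAAAAAAAAAAAAAAAAAAAAAAAAAAAAAAAAAAAAAAAAAAAAAAAAAAAAAAAAAAAAAAAAAAAAAAAAAAAAAAAAAAAAAAAAAAAAAAAAAAAAAAAAAAAAAAAAAAAAAAAAAAAAAAAAAAAAAAAAAAAAAAAAAAAAAAAAAAAAAAAAAAAAAAAAAAAAAAAAAAAAAAAAAAAAAAAAAAAAAAAAAAAAAAAAAAAAAAAAAAAAAAAAAAAAAAAAAAAAAAAAAAAAAAAAAAAAAAAAAAAAAAAAAAAAAAAAAAAAAAAAAAAAAAAAAAAAAAAAAAAAAAAAAAAAAAAAAAAAAAAAAAAAAAAAAAAAAAAAAAAAAAAAAAAAAAAAAAAAAAAAAAAAAAAAAAAAAAAAAAAAAAAAAAAAAAAAAAAAAAAAAAAAAAAAAAAAAAAAAAAAAAAAAAAAD+AAAAAAAAAAAAAAH/AAAAAAAAAAAAAAP/AAAAAAAAAAAAAB//gAAAAAAAAAAAAD//wAAAAAAAAAAAAD//4AAAAAAAAAAAAf//4AAAAAAAAAAAH///wAAAAAAAAAAf////4AAAAAAAAAA/////4AAAAAAAAAB/////8AAAAAAAAAD/////8AAAAAAAAAD/////8AAAAAAAAAD/////+AAAAAAAAAH/////+AAAAAAAAAP/////+AAAAAAAAAf/////+AAAAAAAAA///////AAAAAAAAB///////AAAAAAAAB///////wAAAAAAAB///////4AAAAAAAB///////8AAAAAAAA///////8AAAAAAAAf//////8AAAAAAAAP//////8AAAAAAAAP//////4AAAAAAAAP//////wAAAAAAAAP//////wAAAAAAAAH//////wAAAAAAAAD//////4AAAAAAAAD//////8AAAAAAAAB///////AAAAAAAAD///////AAAAAAAAD///////AAAAAAAAD///////gAAAAAAAH///////gAAAAAAAH///////gAAAAAAAB///////wAAAAAAAA///////wAAAAAAAA///////wAAAAAAAA///////wAAAAAAAAf//////gAAAAAAAAf//////AAAAAAAAAf/wH///AAAAAAAAAP/gB//+AAAAAAAAAP4AAH/8AAAAAAAAAHgAAAP4AAAAAAAAAAAAAAH4AAAAAAAAAAAAAAD8AAAAAAAAAAAAAAD8AAAAAAAAAAAAAAB8AAAAAAAAAAAAAABwAAAAAAAAAAAAAAAAAAAAAAAAAAAAAAAAAAAAAAAAAAAAAAAAAAAAAAAAAAAAAAAAAAAAAAAAAAAAAAAAAAAAAAAAAAAAAAAAAAAAAAAAAAAAAAAAAAAAAAAAAAAAAAAAAAAAAAAAAAAAAAAAAAAAAAAAAAAAAAAAAAAAAAAAAAAAAAAAAAAAAAAAAAAAAAAAAAAAAAAAAAAAAAAAAAAAAAAAAAAAAAAAAAAAAAAAAAAAAAAAAAAAAAAAAAAAAAAAA="/>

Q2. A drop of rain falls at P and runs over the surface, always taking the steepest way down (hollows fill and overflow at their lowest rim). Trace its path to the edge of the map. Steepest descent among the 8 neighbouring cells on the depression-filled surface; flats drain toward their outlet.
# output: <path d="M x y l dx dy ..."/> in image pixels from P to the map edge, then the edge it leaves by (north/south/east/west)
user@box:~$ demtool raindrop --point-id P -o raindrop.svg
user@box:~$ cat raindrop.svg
<path d="M133 100l-5 5-12 0-9 4-22 0-2-2-4 0-20 21-6 8-4 11-6 8"/>
exit: west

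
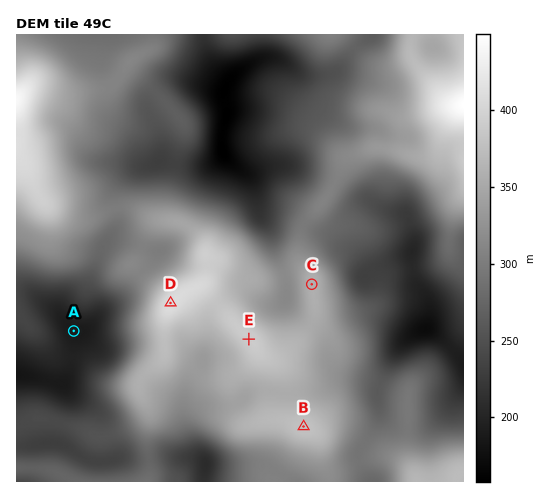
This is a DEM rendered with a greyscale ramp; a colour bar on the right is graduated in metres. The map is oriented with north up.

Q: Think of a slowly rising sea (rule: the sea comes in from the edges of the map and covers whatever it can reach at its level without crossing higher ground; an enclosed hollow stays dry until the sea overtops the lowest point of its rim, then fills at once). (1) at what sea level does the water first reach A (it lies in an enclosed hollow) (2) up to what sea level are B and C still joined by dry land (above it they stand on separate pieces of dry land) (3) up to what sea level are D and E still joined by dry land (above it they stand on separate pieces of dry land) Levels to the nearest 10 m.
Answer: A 200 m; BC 350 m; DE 380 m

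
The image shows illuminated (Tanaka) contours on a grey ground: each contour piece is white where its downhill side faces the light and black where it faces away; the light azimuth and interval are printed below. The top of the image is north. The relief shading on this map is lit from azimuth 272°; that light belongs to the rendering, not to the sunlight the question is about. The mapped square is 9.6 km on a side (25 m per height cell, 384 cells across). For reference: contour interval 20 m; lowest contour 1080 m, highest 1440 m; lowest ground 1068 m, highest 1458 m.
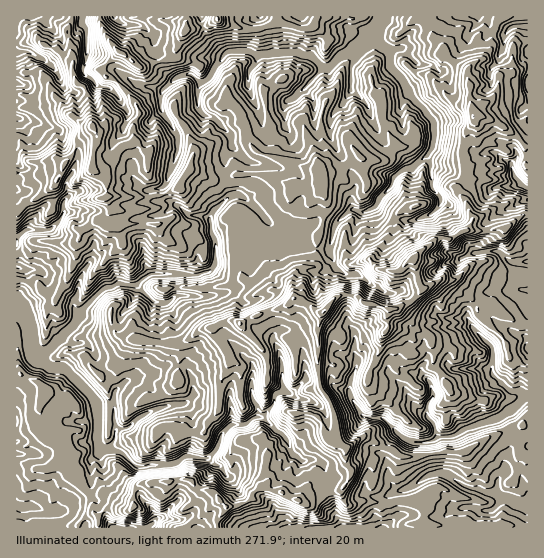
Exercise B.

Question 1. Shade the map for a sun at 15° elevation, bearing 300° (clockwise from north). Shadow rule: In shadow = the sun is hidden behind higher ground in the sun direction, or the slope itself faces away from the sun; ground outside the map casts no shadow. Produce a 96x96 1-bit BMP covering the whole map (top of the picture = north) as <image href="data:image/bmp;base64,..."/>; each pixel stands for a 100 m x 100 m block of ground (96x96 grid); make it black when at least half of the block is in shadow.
<image width="96" height="96" href="data:image/bmp;base64,Qk2+BAAAAAAAAD4AAAAoAAAAYAAAAGAAAAABAAEAAAAAAIAEAAATCwAAEwsAAAIAAAAAAAAA////AAAAAAAAAOfAA/gB/AAAAAAAAN/gA/gL+QAAAAAAAAfgAfgB+cAAAAAAAAKYAP6A+4AAAAAAAAAMABcAcAAAAAAAAAAOAAAAM8AAAAAAAAAEAAAAB+AAAAAAAAAAAAAAA+AAAAAAAAAAAAAAA+AAAAAAAAAAIAAAAeAAAAAAAAAAAAAAAeAAAAAAAAAAAAAAAOAAAAAAAAD2AAAAA+AAAAAABgDvyAAAA+AAAAAAAgBnnAAAA+AAAAAAAAAxjgAAAeAAAAAAAAAAjgAAAMAGAAAABiAADwAABwIOAAAABiAAD4AABwYG8AAAAgwAB8AAD4AAdAAAAAcAA7wAD4wATAAADAOAA5wAD5wICGAADAHgA5kADxAIAGAAAAAwAZmAHgAMAHAAAAAAARnAHgAOACAAAGAAgTngPgAOAAAAAAAAgTnofgAMAAAAAAAAABnsdgAAAAAAAAAAABjmdgAAAAAAAAAAABjEcwAAAAAAAAAAAADEcwgQPgAAAAAAAADAcAwYAMAAAAAAAADAeAwAAMAAAAAAAACAewYAAIAAAAAAAAAAcweAAAECAAAAAAAAegeAAAACAAAAAAAAeQcAAAACAAAAAAAAfwIAAAACYAAAAAAAfwP4CAAAYAAAAAAAfgP/+AAAYBCAAAAAPjD/+AAAYBgAAAAAHgB/+AAAbAwAAAAADgAf8AAAdwAMAAAAAAAP8AAAN4AEAAAAAAAH+AAAM+AAAAACAAAD/AAAO/OAAAAAAAAA3AAAOfPAAAAAAABOTAAAGOPAOAAAAQBfBAAADEOAHAAAAAAf8AAADAeATAAAAAAf+AAACAMADAAAAAAP/4AAAAMADAAAAAAH//cAAAAADAAAIAABf38AAAAACAAAIAAAP4/gAAAAGAAAMAAADg/zAAAAGAAAMAAAAAfzgAAAAAAAGAAAAgPzgAAAAAAAHAA8AAB5gAAACAAADiAfAAAdgAAAAAAABnAHAAANwAAAAgAAAHgDAAAB4AAAAQAAADwAAAAB8AAAAAAAAD4EAAAA2ABwAAAAAA4EAHgA4AAYAAAAAAYEAAQAYAB4AAAAAA+EABwAYAB4AAAAAA/gABgAMAB8AAAAAAHwACgAAAB8AAAAAAA4AAQAAAA8AAAAAAA8AAQAAAA0AAAAAAAeAAAAAMAEAAAAAAAOAAAAAMAAAAAAAAAOAAAAAEAAAAAAAAAMAAAAAAGAAAAAAAAIAAAAAAnAAAAAAAAAAAAAAADgAAAAIAAAAAQAAABgAAABMAAAAAYAAAAgQAAAGAAAAAQAAAAgQABwDAAAACEAAAAgwAA8DgIAAAEABgAQwAAeBgAAAgMAAAAYADAeBgAAAAMACABuGDAHBgAAAQMAGADHmDABAAgAAIMAGAADnDgAAAwAAsAAHAAADAAAAAAAAcIAHAAADAAAOAAAAGIAHAABjgAAOAAAAGMADAAA/wAAGAAAACEACAAA/AAAAACAAAAAKAAA/IAAAADAADAAMAAAJ4AAAAAAADAAOAAAA4AAFAAAABgAEEAAAwAAACAAAAA="/>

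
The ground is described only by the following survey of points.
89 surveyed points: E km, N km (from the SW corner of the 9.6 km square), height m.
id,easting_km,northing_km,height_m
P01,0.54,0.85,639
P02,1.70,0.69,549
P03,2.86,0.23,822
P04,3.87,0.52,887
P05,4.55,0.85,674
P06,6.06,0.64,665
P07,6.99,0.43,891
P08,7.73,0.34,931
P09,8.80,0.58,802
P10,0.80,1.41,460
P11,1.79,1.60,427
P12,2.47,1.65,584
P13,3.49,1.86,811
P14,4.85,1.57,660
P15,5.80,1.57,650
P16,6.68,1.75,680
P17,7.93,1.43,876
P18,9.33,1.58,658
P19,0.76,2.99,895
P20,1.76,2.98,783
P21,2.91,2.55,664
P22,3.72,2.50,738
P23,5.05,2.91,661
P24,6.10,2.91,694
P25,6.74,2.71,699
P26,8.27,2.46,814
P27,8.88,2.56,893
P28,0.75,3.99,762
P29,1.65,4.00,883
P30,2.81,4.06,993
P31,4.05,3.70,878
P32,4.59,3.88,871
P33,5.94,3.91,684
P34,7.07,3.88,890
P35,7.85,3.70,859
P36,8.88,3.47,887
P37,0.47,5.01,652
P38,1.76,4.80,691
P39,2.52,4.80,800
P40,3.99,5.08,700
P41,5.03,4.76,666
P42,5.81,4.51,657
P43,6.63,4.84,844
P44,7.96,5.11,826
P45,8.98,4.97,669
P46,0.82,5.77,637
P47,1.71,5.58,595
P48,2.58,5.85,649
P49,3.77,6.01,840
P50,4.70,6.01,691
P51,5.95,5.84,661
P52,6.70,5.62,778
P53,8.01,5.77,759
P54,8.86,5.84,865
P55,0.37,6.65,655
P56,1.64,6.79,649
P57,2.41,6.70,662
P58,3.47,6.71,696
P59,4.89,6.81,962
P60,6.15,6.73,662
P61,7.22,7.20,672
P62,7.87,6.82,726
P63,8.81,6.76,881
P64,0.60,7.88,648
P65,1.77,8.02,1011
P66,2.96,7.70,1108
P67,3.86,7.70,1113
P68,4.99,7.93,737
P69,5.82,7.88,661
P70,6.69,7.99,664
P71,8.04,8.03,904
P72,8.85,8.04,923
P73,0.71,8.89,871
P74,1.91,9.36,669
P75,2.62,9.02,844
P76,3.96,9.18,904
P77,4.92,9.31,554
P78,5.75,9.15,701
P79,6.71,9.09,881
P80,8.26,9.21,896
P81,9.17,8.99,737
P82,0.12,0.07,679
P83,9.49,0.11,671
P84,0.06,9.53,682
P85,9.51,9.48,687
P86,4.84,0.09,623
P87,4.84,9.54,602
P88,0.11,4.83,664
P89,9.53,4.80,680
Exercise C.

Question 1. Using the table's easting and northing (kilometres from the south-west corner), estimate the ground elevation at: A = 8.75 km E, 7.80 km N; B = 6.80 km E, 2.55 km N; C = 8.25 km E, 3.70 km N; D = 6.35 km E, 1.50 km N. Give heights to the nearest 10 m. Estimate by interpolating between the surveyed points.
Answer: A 920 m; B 720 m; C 800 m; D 660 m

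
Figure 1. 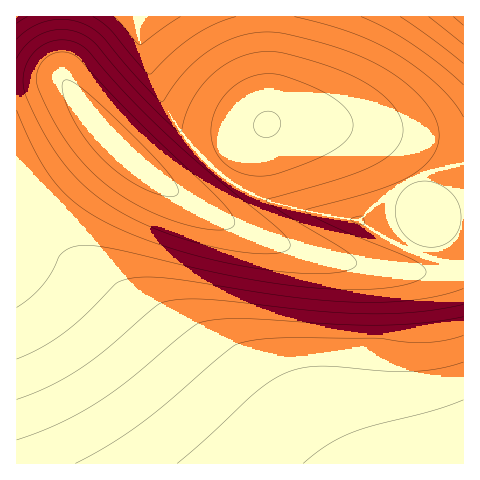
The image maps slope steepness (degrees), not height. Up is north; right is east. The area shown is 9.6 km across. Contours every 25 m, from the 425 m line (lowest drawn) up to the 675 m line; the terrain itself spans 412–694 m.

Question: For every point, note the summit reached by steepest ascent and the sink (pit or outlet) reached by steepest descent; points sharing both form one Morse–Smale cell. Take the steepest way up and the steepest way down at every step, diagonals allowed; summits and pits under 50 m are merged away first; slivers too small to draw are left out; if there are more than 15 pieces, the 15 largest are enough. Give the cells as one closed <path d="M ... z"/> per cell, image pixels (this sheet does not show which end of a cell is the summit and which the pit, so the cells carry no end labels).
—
<path d="M60 79l-44 4 1 381 447-1-1-246-23 0-10-3-15-20-19-33-15-17-27-14-33-6-50-1-6 3-39 36-27 31-6 4-10 0-24-15-30-25-27-26-34-44z"/><path d="M265 16l-203 0 1 61 25 38 41 42 47 36 7 4 10 0 6-4 27-31 42-39z"/><path d="M463 16l-197 0 1 108 54 0 25 4 15 5 15 8 17 16 37 57 10 3 23 0z"/><path d="M61 16l-45 1 1 65 35-3 8 0 5 3-3-12z"/>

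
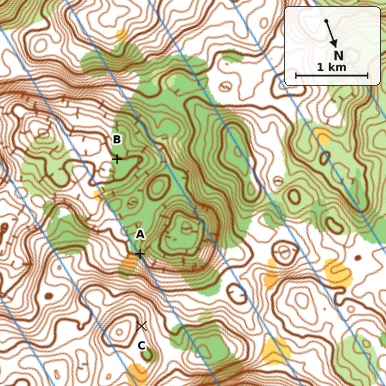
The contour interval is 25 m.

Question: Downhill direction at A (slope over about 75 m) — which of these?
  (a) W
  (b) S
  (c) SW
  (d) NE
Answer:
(c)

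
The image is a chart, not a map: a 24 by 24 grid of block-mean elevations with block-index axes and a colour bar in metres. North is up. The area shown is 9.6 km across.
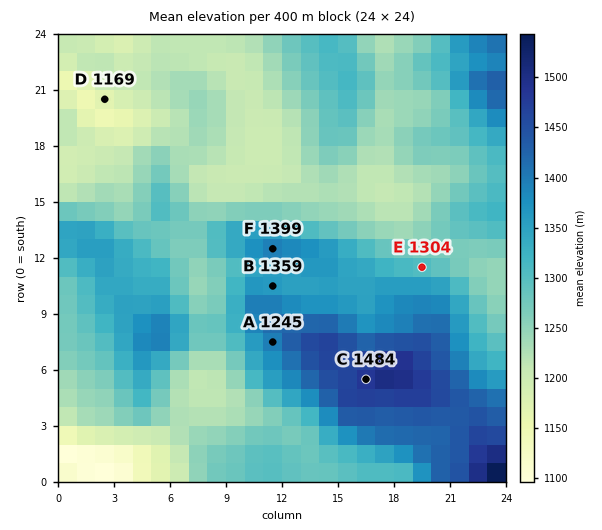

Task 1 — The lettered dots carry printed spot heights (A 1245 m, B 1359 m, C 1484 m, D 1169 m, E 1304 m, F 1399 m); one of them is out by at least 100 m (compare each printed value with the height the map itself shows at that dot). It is A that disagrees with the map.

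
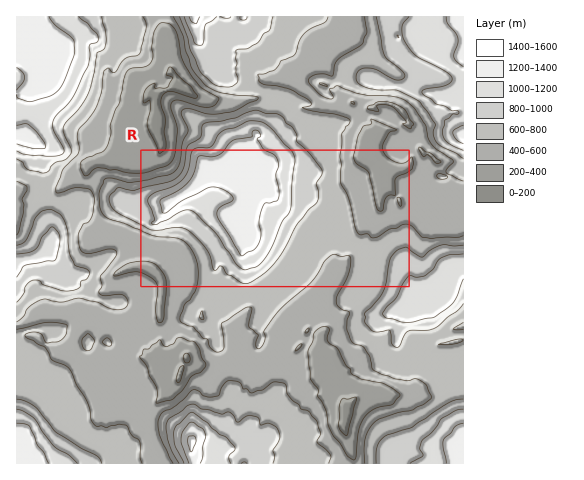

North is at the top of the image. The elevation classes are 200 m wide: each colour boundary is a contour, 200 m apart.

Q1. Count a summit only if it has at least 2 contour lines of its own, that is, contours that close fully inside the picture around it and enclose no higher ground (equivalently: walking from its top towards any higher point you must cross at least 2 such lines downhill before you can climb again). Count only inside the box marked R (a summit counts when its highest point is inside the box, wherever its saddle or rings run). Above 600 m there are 1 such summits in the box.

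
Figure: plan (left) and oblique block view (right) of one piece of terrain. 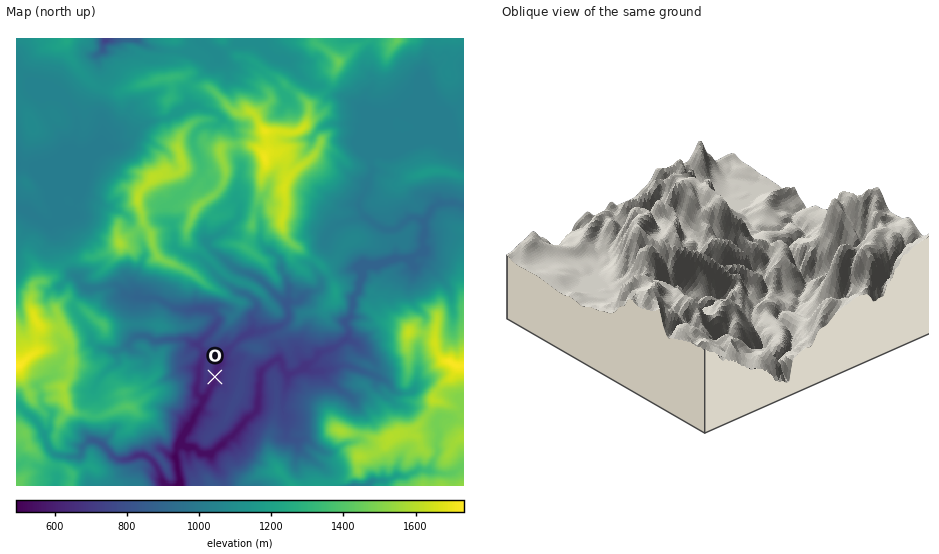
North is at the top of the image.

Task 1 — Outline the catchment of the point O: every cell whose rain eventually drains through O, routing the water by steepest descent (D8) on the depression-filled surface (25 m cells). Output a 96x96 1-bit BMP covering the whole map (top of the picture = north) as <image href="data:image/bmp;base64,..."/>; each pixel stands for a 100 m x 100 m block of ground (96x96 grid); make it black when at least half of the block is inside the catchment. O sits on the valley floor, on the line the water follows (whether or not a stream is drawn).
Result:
<image width="96" height="96" href="data:image/bmp;base64,Qk2+BAAAAAAAAD4AAAAoAAAAYAAAAGAAAAABAAEAAAAAAIAEAAATCwAAEwsAAAIAAAAAAAAA////AAAAAAAAAAAAAAAAAAAAAAAAAAAAAAAAAAAAAAAAAAAAAAAAAAAAAAAAAAAAAAAAAAAAAAAAAAAAAAAAAAAAAAAAAAAAAAAAAAAAAAAAAAAAAAAAAAAAAAAAAAAAAAAAAAAAAAAAAAAAAAAAAAAAAAAAAAAAAAAAAAAAAAAAAAAAAAAAAAAAAAAAAAAAAAAAAAAAAAAAAAAAAAAAAAAAAAAAAAAAAAAAAAAAAAAAAAAAAAAAAAAAAAAAAAAAAAAAAAAAAAAAAAAAAAAAAAAAAAAAAAAAAAAAAAAAAAAAAAAAAAAAAAAAAAAAAAAAAAAAAAAAAAAAAAAAAAAAAAAAAAAAAAAAAAAAAAAAAAAAAAAAAAAAAAAAAAAAAAAAAD8AAAAAAAAAAAAAAH+AAAAAAAAAAAAAAH+AAAAAAAAAAAAAAH/AAAAAAAAAAAAAAD/AAAAAAAAAAAAAAD/gAAAAAAAAAAAAAD/wAAAAAAAAAAAAAD/4AAAAAAAAAAAAAB/8AAAAAAAAAAAAAA//AAAAAAAAAAAAAA//wAAAAAAAAAAAAAf/8AAAAAAAAAAAAAP/+AAAAAAAAAAAAAH/+AAAAAAAAAAAAAH//4AAAAAAAAAAAAD//+AAAAAAAAAAAAD///AAAAAAAAAAAAP///AAAAAAAAAAAA////gAAAAAAAAAAD////AAAAAAAAAAAP////AAAAAAAAAAAf////AAAAAAAAAAA////+AAAAAAAAAAD////8AAAAAAAAAAP////4AAAAAAAAAB/////wAAAAAAAAAD/////gAAAAAAAAAD////+AAAAAAAAAAH////8AAAAAAAAAAH////4AAAAAAAAAAH////wAAAAAAAAAAH////gAAAAAAAAAAP////gAAAAAAAAAAf////gAAAAAAAAAAf////gAAAAAAAAAAf////gAAAAAAAAAAf////wAAAAAAAAAA/////wAAAAAAAAAA//n//wAAAAAAAAAA//h//wAAAAAAAAAAf/h//wAAAAAAAAAAP/g//wAAAAAAAAAAH/Af/wAAAAAAAAAAD+Af/wAAAAAAAAAAAAAf/wAAAAAAAAAAAAAf/wAAAAAAAAAAAAA//wAAAAAAAAAAAAA//wAAAAAAAAAAAAA/7AAAAAAAAAAAAAA/wAAAAAAAAAAAAAACAAAAAAAAAAAAAAAAAAAAAAAAAAAAAAAAAAAAAAAAAAAAAAAAAAAAAAAAAAAAAAAAAAAAAAAAAAAAAAAAAAAAAAAAAAAAAAAAAAAAAAAAAAAAAAAAAAAAAAAAAAAAAAAAAAAAAAAAAAAAAAAAAAAAAAAAAAAAAAAAAAAAAAAAAAAAAAAAAAAAAAAAAAAAAAAAAAAAAAAAAAAAAAAAAAAAAAAAAAAAAAAAAAAAAAAAAAAAAAAAAAAAAAAAAAAAAAAAAAAAAAAAAAAAAAAAAAAAAAAAAAAAAAAAAAAAAAAAAAAAAAAAAAAAAAAAAAAAAAAAAAAAAAAAAAAAAAAAAAAAAAAAAAAAAAAAAAAAAAAA="/>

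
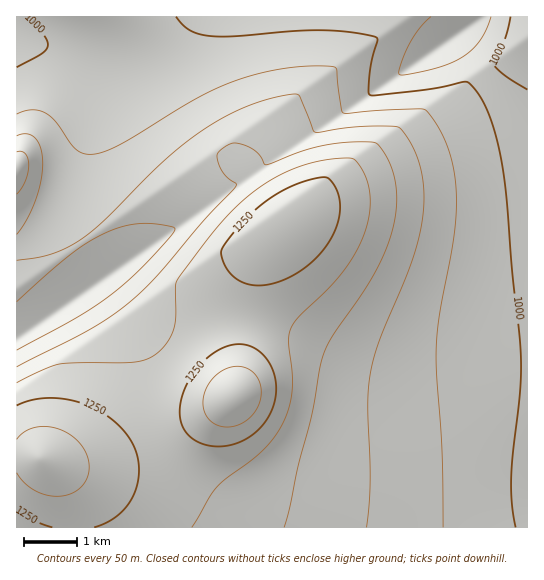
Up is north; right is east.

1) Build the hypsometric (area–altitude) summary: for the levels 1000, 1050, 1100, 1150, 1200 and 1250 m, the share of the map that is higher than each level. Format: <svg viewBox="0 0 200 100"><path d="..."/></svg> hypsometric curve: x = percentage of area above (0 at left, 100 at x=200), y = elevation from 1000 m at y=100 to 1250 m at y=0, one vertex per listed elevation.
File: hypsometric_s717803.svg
<svg viewBox="0 0 200 100"><path d="M183 100l-45-20-38-20-29-20-21-20-28-20"/></svg>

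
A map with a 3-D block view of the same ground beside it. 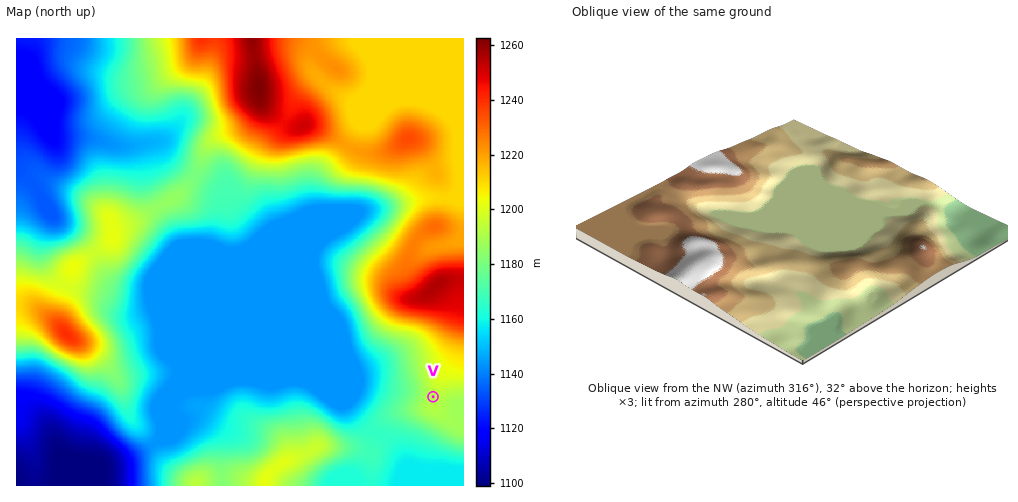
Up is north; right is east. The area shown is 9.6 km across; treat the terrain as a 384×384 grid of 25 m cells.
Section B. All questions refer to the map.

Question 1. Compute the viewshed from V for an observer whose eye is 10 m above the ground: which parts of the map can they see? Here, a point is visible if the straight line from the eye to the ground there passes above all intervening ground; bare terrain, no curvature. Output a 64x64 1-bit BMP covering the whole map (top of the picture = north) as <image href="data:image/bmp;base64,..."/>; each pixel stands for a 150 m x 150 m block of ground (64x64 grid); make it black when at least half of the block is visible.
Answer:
<image width="64" height="64" href="data:image/bmp;base64,Qk0+AgAAAAAAAD4AAAAoAAAAQAAAAEAAAAABAAEAAAAAAAACAAATCwAAEwsAAAIAAAAAAAAA////AAAAAAAAAAAAH////wAAAGAP///8AAAAYAf///AAAAAAA///wAAAAAAD//+AAAAAAAP//wAAAAAAA7//AAAAYAAD//4DAABwAAf//gcAAOAAP///DwAA8AD//z//AAH8APn/H/8AAf+A+f8P/wAB//H//4//AAP/////h/8AA/////+H/wA//////8f/AD////////8Af////////wD/////////AP//////P/8B//////4//wH//////D//Af/////8H/8D//////gf/gP/////+B/4B//////wAAAf/////+AAABv/////4AAAAf/////AAAAA/////8AAAAD/////gAAAAH////8AAAAAH////wAAAAAH///+AAAAAAP///wAAAAAA////AAAAAAH///4AAAAAAf///gAAAAAA5//+AAAAAAAB//4AAAAAAAB//gAAAAAAAD/+AAAAAAAAH/wAAAAAAAAf/AAAAAAAAA/+AAAAAAAAD/4AAAAAAAAP/gAAAAAAAAf/AAAAAAAAA/8AAAAAAAAAPgAAAAAAAAAeAAAAAAAAAD4AAAAAAAAAfAAAAAAAAAA8AAAAAAAAAAQAAAAAAAAAAAAAAAAAAAAAAAAAAAAAAAAAAAAAAAAAAAAAAAAAAAAAAAAAAAAAAAAAAAAAAAAAAAAAAAAAAAAAAAAAA=="/>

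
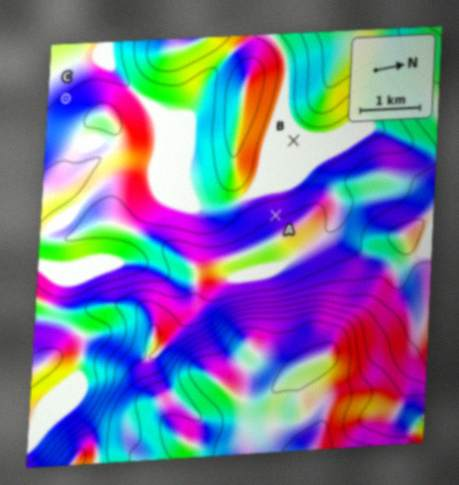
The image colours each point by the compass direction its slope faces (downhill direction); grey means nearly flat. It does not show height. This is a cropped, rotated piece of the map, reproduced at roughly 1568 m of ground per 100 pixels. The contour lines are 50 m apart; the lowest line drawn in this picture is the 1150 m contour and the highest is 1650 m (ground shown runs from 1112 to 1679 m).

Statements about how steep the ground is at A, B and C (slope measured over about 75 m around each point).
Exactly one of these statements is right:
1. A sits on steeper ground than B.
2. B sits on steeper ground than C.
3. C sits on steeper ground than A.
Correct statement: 1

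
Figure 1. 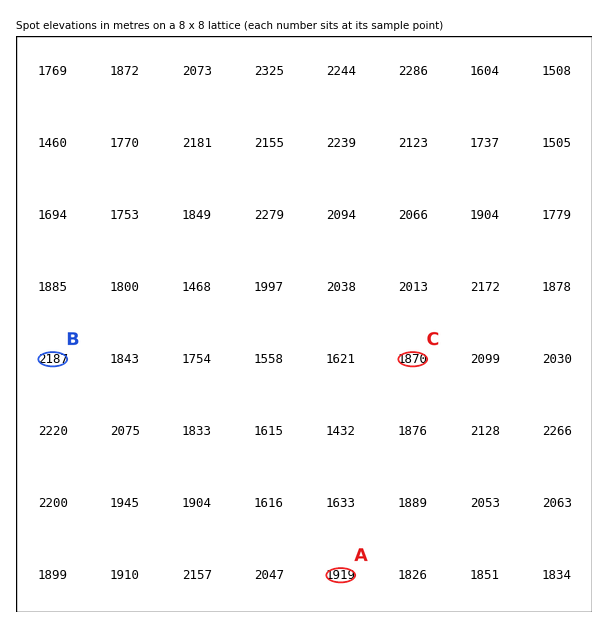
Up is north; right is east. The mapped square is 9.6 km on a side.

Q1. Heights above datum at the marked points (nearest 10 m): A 1920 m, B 2190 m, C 1870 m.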